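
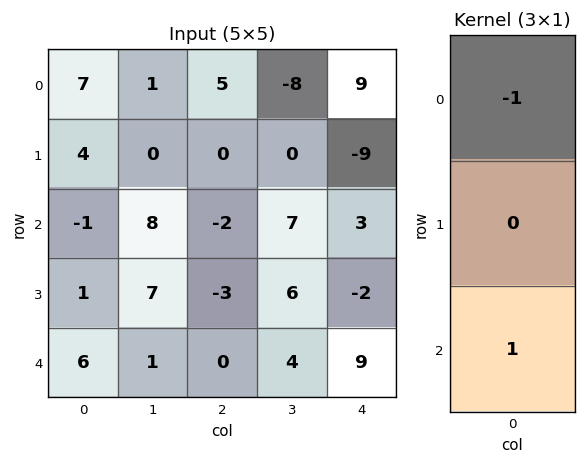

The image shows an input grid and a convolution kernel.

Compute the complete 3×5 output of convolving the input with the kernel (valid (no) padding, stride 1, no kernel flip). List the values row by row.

-8 7 -7 15 -6
-3 7 -3 6 7
7 -7 2 -3 6

Output[0,0]: The receptive field on the input at this output position is [7 / 4 / -1]. Elementwise product with the kernel and sum: 7·-1 + -1·1.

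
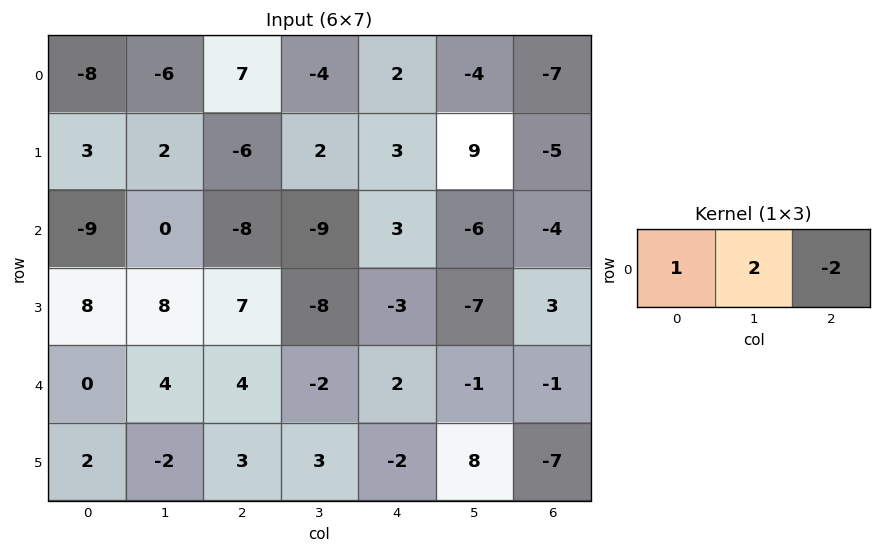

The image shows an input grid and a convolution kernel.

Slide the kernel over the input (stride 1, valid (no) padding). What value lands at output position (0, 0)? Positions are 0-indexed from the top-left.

The receptive field on the input at this output position is [-8 -6 7]. Elementwise product with the kernel and sum: -8·1 + -6·2 + 7·-2.

-34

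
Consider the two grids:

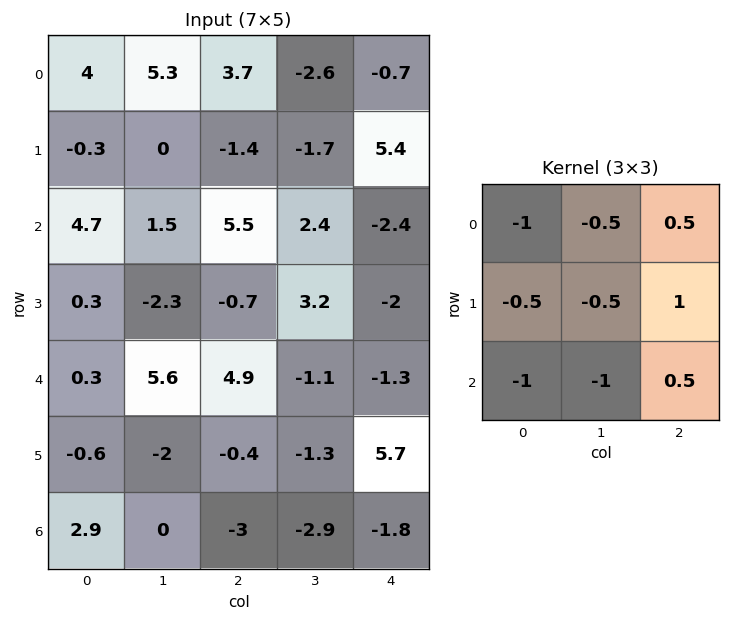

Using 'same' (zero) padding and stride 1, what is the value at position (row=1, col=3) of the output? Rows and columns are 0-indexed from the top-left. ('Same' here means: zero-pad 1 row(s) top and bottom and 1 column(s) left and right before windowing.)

The receptive field on the zero-padded input at this output position is [3.7 -2.6 -0.7 / -1.4 -1.7 5.4 / 5.5 2.4 -2.4]. Elementwise product with the kernel and sum: 3.7·-1 + -2.6·-0.5 + -0.7·0.5 + -1.4·-0.5 + -1.7·-0.5 + 5.4·1 + 5.5·-1 + 2.4·-1 + -2.4·0.5.

-4.9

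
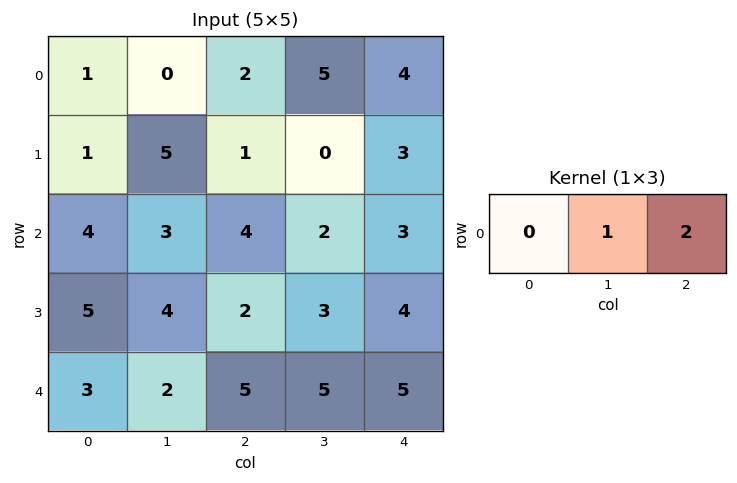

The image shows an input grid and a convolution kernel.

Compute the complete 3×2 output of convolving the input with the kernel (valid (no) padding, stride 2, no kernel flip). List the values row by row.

4 13
11 8
12 15

Output[0,0]: The receptive field on the input at this output position is [1 0 2]. Elementwise product with the kernel and sum: 0·1 + 2·2.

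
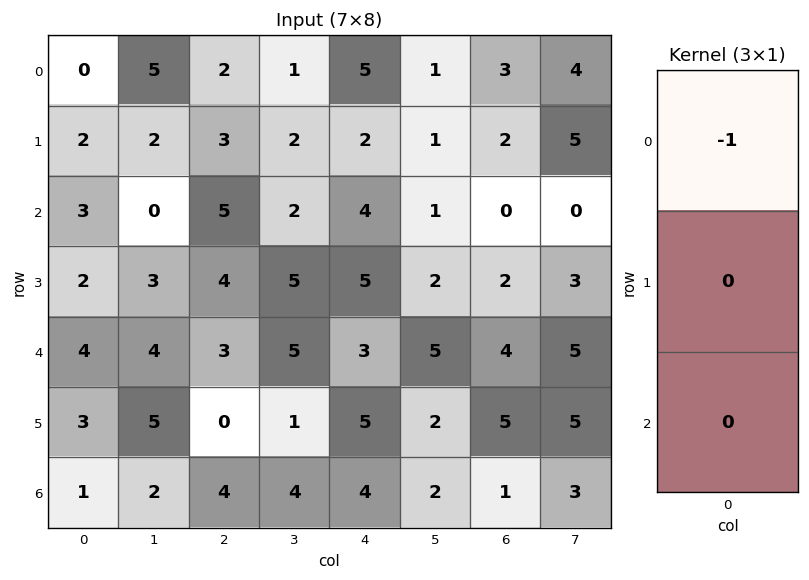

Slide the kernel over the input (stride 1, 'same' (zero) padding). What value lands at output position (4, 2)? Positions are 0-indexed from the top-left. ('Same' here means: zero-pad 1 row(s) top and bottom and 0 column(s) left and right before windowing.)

The receptive field on the zero-padded input at this output position is [4 / 3 / 0]. Elementwise product with the kernel and sum: 4·-1.

-4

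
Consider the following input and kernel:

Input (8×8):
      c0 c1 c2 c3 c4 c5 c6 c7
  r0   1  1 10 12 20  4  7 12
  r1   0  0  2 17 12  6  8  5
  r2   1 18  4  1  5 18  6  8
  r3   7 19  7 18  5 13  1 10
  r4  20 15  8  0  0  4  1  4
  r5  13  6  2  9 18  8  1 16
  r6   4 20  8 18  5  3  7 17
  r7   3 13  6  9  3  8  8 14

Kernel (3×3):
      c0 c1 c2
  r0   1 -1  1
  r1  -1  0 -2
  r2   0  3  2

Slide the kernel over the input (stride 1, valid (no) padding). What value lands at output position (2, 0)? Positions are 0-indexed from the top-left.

27

The receptive field on the input at this output position is [1 18 4 / 7 19 7 / 20 15 8]. Elementwise product with the kernel and sum: 1·1 + 18·-1 + 4·1 + 7·-1 + 7·-2 + 15·3 + 8·2.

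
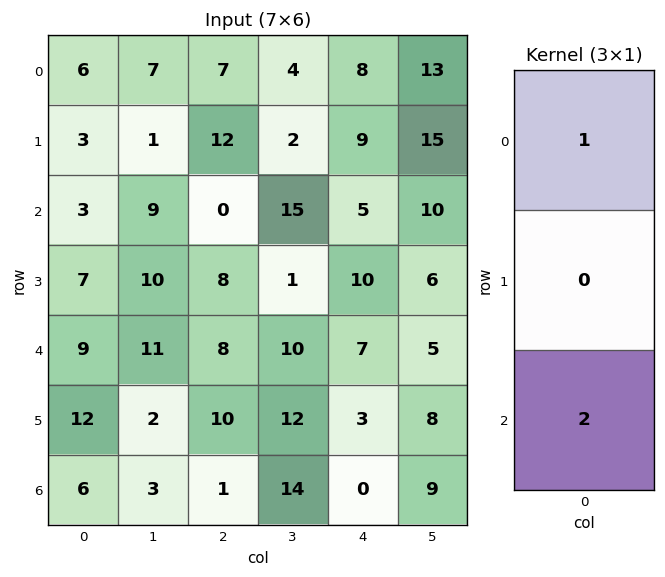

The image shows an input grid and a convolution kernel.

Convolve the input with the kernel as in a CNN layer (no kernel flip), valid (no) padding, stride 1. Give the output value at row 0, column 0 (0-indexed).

The receptive field on the input at this output position is [6 / 3 / 3]. Elementwise product with the kernel and sum: 6·1 + 3·2.

12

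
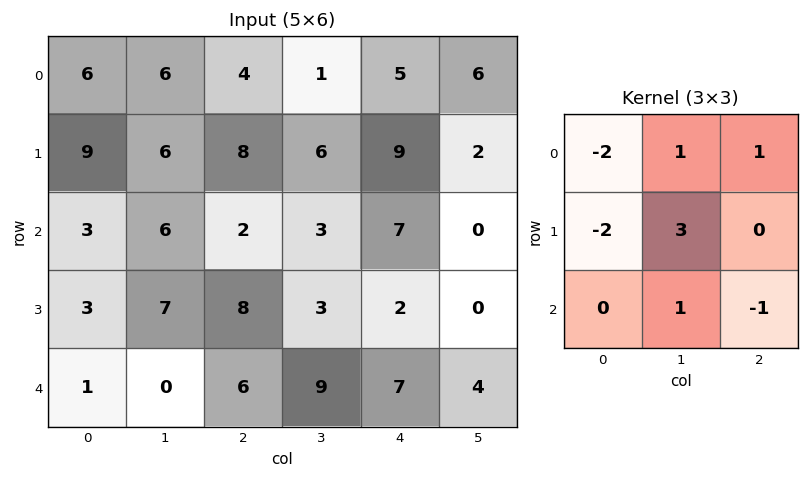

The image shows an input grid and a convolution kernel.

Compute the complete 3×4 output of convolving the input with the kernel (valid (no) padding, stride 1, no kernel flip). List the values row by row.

Output[0,0]: The receptive field on the input at this output position is [6 6 4 / 9 6 8 / 3 6 2]. Elementwise product with the kernel and sum: 6·-2 + 6·1 + 4·1 + 9·-2 + 6·3 + 6·1 + 2·-1.

2 4 -4 31
7 1 5 16
11 0 1 4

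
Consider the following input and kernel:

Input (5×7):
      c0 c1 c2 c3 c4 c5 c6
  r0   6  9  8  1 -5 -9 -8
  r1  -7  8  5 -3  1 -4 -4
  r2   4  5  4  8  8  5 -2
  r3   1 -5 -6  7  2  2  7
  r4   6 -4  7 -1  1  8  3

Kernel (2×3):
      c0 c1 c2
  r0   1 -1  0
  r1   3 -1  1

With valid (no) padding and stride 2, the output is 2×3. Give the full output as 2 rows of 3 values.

Output[0,0]: The receptive field on the input at this output position is [6 9 8 / -7 8 5]. Elementwise product with the kernel and sum: 6·1 + 9·-1 + -7·3 + 8·-1 + 5·1.

-27 26 7
1 -27 14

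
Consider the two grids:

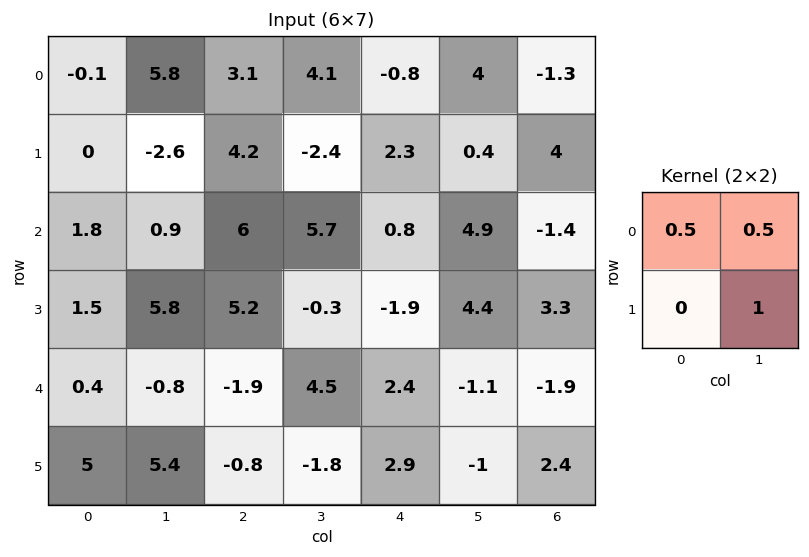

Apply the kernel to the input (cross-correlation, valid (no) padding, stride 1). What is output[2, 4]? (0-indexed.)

The receptive field on the input at this output position is [0.8 4.9 / -1.9 4.4]. Elementwise product with the kernel and sum: 0.8·0.5 + 4.9·0.5 + 4.4·1.

7.25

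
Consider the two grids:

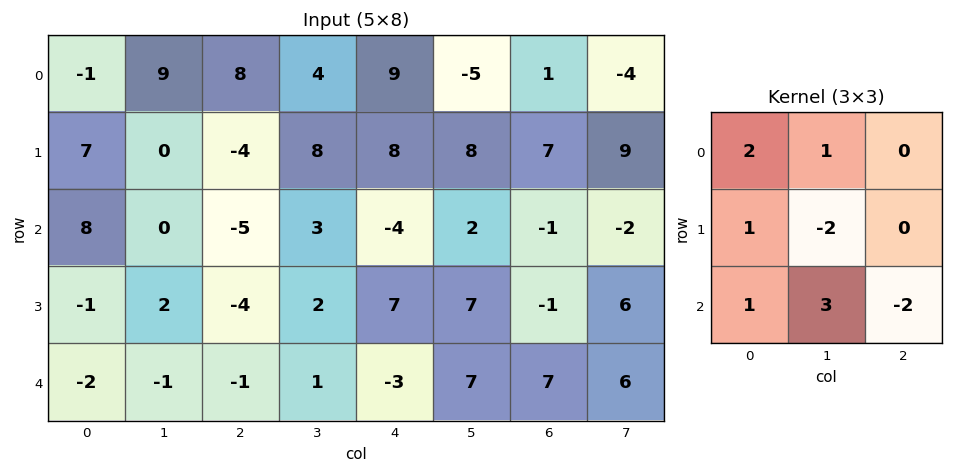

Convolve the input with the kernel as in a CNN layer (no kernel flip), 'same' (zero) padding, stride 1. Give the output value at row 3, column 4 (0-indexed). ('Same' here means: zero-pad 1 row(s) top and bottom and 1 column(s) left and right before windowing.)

The receptive field on the zero-padded input at this output position is [3 -4 2 / 2 7 7 / 1 -3 7]. Elementwise product with the kernel and sum: 3·2 + -4·1 + 2·1 + 7·-2 + 1·1 + -3·3 + 7·-2.

-32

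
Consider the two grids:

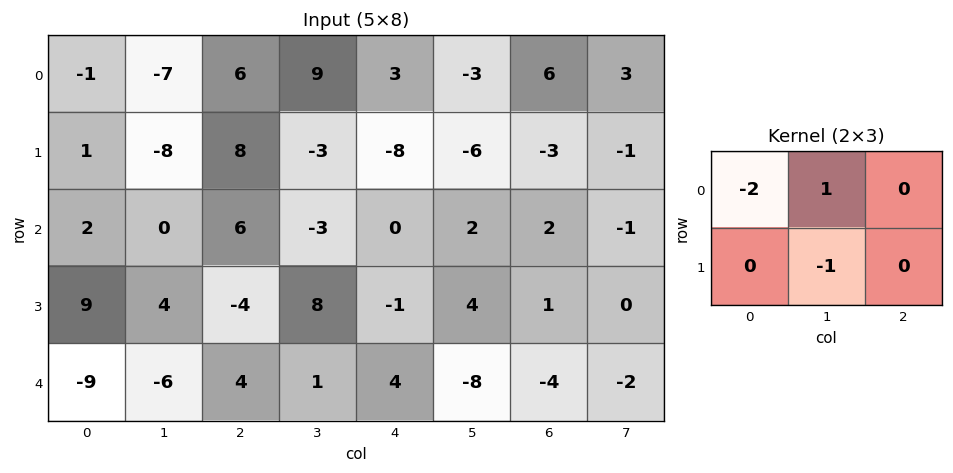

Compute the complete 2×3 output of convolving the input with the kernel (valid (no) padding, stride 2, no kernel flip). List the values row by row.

Output[0,0]: The receptive field on the input at this output position is [-1 -7 6 / 1 -8 8]. Elementwise product with the kernel and sum: -1·-2 + -7·1 + -8·-1.
Output[0,1]: The receptive field on the input at this output position is [6 9 3 / 8 -3 -8]. Elementwise product with the kernel and sum: 6·-2 + 9·1 + -3·-1.

3 0 -3
-8 -23 -2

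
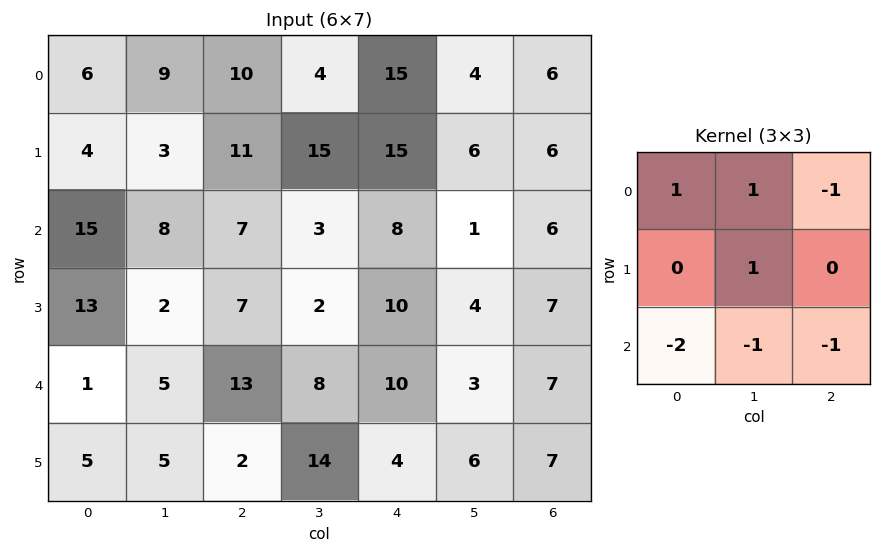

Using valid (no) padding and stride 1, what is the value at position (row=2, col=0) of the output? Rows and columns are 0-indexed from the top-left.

The receptive field on the input at this output position is [15 8 7 / 13 2 7 / 1 5 13]. Elementwise product with the kernel and sum: 15·1 + 8·1 + 7·-1 + 2·1 + 1·-2 + 5·-1 + 13·-1.

-2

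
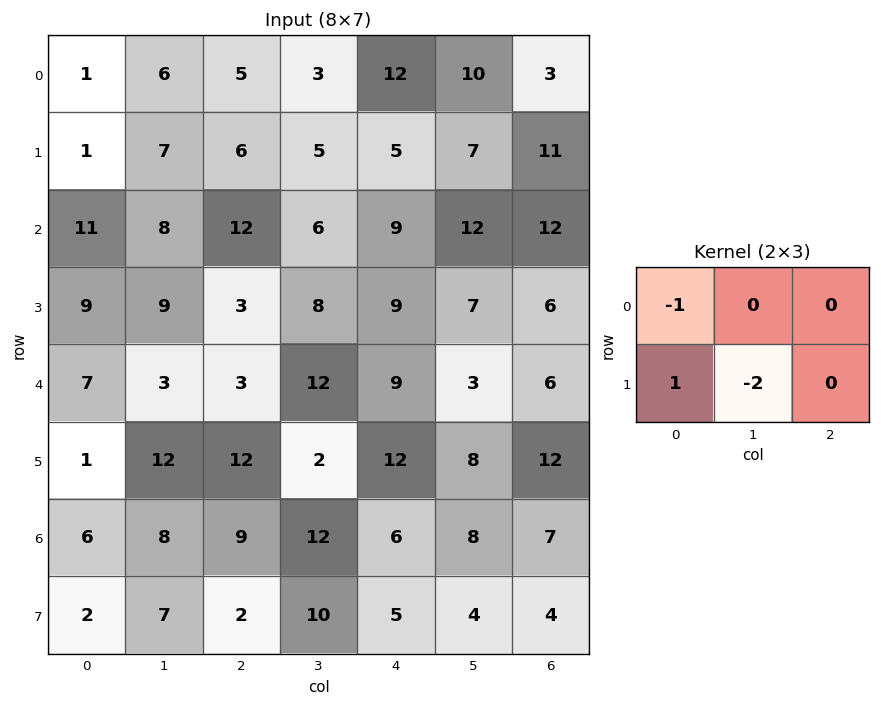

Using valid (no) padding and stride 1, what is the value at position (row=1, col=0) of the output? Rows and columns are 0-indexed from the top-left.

-6

The receptive field on the input at this output position is [1 7 6 / 11 8 12]. Elementwise product with the kernel and sum: 1·-1 + 11·1 + 8·-2.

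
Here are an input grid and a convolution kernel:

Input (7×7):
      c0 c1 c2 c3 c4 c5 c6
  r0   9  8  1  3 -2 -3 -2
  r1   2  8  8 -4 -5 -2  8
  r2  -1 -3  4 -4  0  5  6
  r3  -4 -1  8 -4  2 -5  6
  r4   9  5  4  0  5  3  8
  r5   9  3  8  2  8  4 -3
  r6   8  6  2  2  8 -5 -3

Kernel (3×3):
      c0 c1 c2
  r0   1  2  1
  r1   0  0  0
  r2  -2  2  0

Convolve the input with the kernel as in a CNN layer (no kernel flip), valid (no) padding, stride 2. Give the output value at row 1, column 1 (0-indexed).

The receptive field on the input at this output position is [4 -4 0 / 8 -4 2 / 4 0 5]. Elementwise product with the kernel and sum: 4·1 + -4·2 + 0·1 + 4·-2 + 0·2.

-12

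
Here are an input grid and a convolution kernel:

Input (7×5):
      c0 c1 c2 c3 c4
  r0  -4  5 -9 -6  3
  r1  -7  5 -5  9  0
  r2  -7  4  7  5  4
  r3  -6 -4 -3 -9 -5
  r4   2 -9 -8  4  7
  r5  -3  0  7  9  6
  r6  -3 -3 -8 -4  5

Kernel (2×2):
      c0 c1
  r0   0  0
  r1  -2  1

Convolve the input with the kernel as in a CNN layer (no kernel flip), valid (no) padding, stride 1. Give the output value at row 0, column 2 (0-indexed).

19

The receptive field on the input at this output position is [-9 -6 / -5 9]. Elementwise product with the kernel and sum: -5·-2 + 9·1.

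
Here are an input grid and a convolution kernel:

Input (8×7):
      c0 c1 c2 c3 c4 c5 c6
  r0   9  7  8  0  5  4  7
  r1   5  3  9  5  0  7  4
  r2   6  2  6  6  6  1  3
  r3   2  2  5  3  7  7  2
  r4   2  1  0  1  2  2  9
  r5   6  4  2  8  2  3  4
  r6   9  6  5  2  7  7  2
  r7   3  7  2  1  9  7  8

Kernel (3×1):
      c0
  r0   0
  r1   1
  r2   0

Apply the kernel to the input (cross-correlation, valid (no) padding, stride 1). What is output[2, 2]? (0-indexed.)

The receptive field on the input at this output position is [6 / 5 / 0]. Elementwise product with the kernel and sum: 5·1.

5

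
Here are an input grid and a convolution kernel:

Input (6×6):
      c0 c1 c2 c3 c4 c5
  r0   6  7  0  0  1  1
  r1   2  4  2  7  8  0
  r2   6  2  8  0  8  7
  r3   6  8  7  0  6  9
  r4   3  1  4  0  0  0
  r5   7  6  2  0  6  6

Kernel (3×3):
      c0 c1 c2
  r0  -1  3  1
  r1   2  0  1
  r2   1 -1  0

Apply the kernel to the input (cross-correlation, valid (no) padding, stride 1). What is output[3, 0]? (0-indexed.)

The receptive field on the input at this output position is [6 8 7 / 3 1 4 / 7 6 2]. Elementwise product with the kernel and sum: 6·-1 + 8·3 + 7·1 + 3·2 + 4·1 + 7·1 + 6·-1.

36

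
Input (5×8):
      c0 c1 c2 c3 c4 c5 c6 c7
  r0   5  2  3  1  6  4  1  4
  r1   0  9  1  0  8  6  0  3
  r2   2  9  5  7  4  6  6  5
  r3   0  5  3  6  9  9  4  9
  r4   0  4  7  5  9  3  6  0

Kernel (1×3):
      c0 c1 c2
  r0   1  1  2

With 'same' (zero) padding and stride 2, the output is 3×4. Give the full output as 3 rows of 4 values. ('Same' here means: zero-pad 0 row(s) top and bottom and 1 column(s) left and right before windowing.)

Output[0,0]: The receptive field on the zero-padded input at this output position is [0 5 2]. Elementwise product with the kernel and sum: 0·1 + 5·1 + 2·2.

9 7 15 13
20 28 23 22
8 21 20 9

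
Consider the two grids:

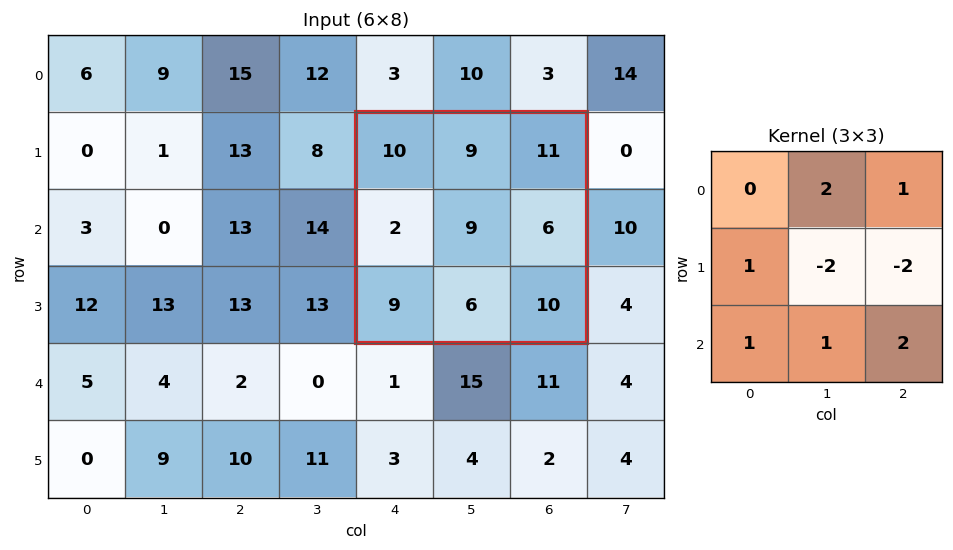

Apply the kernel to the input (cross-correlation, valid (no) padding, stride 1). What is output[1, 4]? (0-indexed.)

The receptive field on the input at this output position is [10 9 11 / 2 9 6 / 9 6 10]. Elementwise product with the kernel and sum: 9·2 + 11·1 + 2·1 + 9·-2 + 6·-2 + 9·1 + 6·1 + 10·2.

36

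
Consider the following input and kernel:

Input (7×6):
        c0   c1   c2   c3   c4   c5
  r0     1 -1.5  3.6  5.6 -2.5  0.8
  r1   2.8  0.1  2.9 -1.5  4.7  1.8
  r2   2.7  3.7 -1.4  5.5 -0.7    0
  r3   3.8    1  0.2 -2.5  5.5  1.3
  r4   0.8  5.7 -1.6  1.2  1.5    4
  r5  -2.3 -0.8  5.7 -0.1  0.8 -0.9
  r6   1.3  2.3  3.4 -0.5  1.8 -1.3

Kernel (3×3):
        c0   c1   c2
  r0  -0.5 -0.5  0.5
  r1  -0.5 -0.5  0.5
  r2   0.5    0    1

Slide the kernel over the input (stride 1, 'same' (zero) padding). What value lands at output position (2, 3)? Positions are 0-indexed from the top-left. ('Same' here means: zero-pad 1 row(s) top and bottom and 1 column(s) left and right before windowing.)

4.85

The receptive field on the zero-padded input at this output position is [2.9 -1.5 4.7 / -1.4 5.5 -0.7 / 0.2 -2.5 5.5]. Elementwise product with the kernel and sum: 2.9·-0.5 + -1.5·-0.5 + 4.7·0.5 + -1.4·-0.5 + 5.5·-0.5 + -0.7·0.5 + 0.2·0.5 + 5.5·1.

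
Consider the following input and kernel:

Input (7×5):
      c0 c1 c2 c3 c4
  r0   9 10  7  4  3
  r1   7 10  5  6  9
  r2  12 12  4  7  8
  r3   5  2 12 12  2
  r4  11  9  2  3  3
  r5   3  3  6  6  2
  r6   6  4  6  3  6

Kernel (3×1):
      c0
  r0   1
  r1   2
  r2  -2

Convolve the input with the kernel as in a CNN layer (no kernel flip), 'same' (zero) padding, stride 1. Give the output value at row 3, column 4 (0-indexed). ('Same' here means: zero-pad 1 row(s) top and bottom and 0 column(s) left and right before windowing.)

6

The receptive field on the zero-padded input at this output position is [8 / 2 / 3]. Elementwise product with the kernel and sum: 8·1 + 2·2 + 3·-2.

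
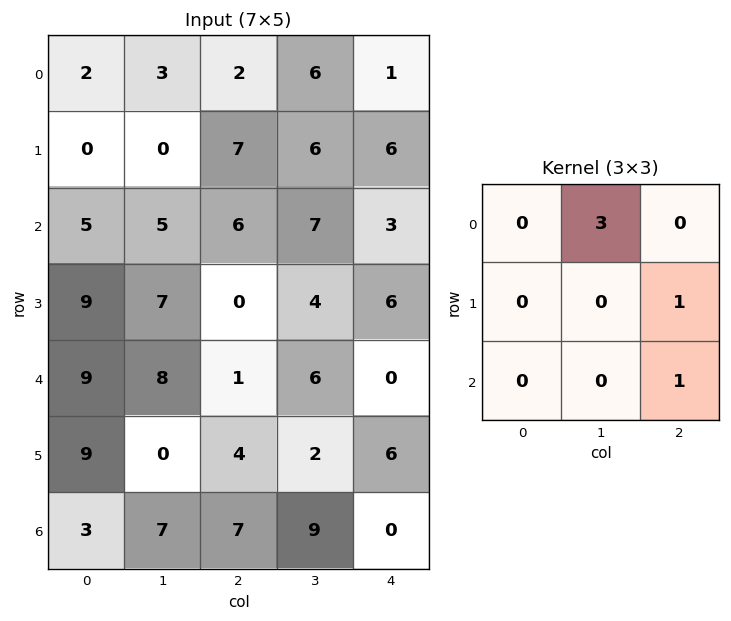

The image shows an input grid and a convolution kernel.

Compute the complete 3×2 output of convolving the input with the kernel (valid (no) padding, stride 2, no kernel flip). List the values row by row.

22 27
16 27
35 24

Output[0,0]: The receptive field on the input at this output position is [2 3 2 / 0 0 7 / 5 5 6]. Elementwise product with the kernel and sum: 3·3 + 7·1 + 6·1.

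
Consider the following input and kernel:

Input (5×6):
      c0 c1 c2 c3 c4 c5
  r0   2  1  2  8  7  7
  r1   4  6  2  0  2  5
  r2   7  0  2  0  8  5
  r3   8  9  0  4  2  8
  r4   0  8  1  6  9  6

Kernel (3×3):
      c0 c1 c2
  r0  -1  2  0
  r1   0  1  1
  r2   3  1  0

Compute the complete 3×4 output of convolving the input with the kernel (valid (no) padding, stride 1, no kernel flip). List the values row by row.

Output[0,0]: The receptive field on the input at this output position is [2 1 2 / 4 6 2 / 7 0 2]. Elementwise product with the kernel and sum: 2·-1 + 1·2 + 6·1 + 2·1 + 7·3 + 0·1.

29 7 22 21
43 27 10 31
10 33 13 53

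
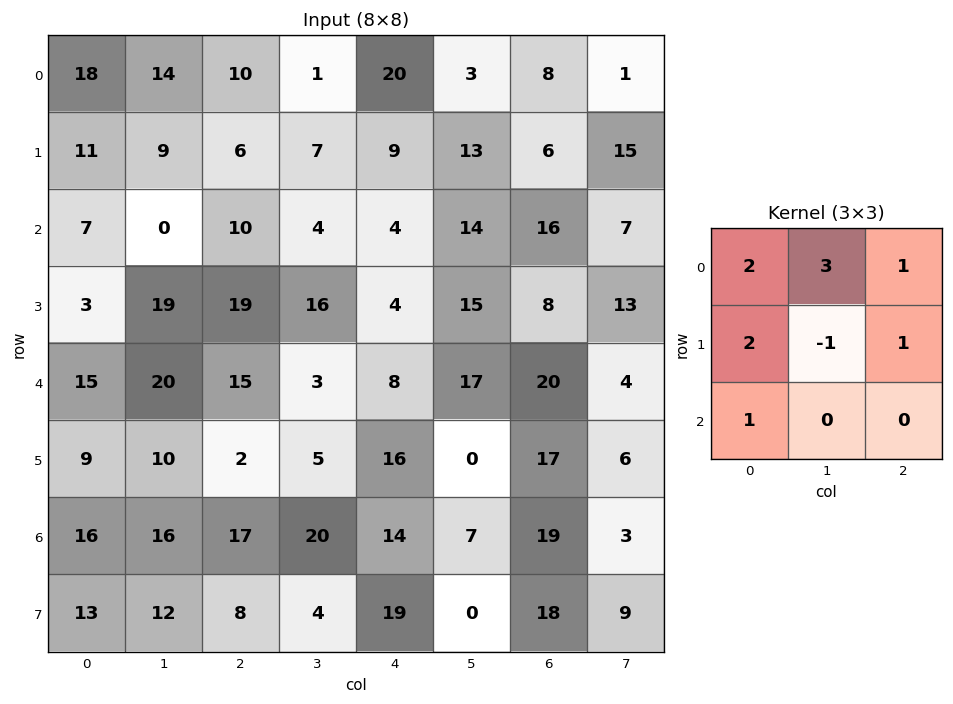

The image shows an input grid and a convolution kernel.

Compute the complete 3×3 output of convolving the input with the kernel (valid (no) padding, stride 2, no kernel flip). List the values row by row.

Output[0,0]: The receptive field on the input at this output position is [18 14 10 / 11 9 6 / 7 0 10]. Elementwise product with the kernel and sum: 18·2 + 14·3 + 10·1 + 11·2 + 9·-1 + 6·1 + 7·1.
Output[0,1]: The receptive field on the input at this output position is [10 1 20 / 6 7 9 / 10 4 4]. Elementwise product with the kernel and sum: 10·2 + 1·3 + 20·1 + 6·2 + 7·-1 + 9·1 + 10·1.

114 67 72
45 77 75
131 79 150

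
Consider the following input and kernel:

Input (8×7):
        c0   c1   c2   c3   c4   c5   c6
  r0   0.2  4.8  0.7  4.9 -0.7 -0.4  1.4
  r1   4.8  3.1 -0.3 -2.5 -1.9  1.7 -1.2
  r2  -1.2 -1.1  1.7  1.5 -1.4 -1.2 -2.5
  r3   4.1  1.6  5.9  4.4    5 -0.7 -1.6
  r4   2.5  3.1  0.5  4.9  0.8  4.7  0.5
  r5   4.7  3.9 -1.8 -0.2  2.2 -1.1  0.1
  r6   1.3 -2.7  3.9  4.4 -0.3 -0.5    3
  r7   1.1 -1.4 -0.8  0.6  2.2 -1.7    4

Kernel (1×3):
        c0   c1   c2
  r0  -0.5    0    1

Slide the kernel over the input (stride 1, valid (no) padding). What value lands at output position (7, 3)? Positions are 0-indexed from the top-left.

The receptive field on the input at this output position is [0.6 2.2 -1.7]. Elementwise product with the kernel and sum: 0.6·-0.5 + -1.7·1.

-2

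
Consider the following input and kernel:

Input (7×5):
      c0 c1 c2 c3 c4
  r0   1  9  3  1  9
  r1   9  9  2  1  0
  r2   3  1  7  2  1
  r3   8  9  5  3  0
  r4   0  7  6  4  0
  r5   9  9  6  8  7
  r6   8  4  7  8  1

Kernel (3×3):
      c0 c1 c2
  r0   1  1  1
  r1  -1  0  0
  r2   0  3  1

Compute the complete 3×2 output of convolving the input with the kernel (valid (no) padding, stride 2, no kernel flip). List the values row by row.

14 18
30 17
23 29

Output[0,0]: The receptive field on the input at this output position is [1 9 3 / 9 9 2 / 3 1 7]. Elementwise product with the kernel and sum: 1·1 + 9·1 + 3·1 + 9·-1 + 1·3 + 7·1.
Output[0,1]: The receptive field on the input at this output position is [3 1 9 / 2 1 0 / 7 2 1]. Elementwise product with the kernel and sum: 3·1 + 1·1 + 9·1 + 2·-1 + 2·3 + 1·1.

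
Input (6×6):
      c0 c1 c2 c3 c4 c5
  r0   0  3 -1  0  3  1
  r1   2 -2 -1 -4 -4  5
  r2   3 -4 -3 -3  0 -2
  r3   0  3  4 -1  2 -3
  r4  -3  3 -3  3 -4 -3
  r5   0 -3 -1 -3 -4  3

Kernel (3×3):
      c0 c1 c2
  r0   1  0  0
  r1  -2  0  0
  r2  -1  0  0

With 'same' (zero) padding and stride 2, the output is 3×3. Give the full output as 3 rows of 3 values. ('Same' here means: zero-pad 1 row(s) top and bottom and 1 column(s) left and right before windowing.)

Output[0,0]: The receptive field on the zero-padded input at this output position is [0 0 0 / 0 0 3 / 0 2 -2]. Elementwise product with the kernel and sum: 0·1 + 0·-2 + 0·-1.
Output[0,1]: The receptive field on the zero-padded input at this output position is [0 0 0 / 3 -1 0 / -2 -1 -4]. Elementwise product with the kernel and sum: 0·1 + 3·-2 + -2·-1.

0 -4 4
0 3 3
0 0 -4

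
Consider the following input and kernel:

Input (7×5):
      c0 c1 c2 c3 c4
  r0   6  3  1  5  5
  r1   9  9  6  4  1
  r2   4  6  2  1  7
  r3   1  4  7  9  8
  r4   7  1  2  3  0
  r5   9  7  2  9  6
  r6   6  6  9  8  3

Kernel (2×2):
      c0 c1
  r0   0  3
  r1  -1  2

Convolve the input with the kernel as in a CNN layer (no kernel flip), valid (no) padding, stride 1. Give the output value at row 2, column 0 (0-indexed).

The receptive field on the input at this output position is [4 6 / 1 4]. Elementwise product with the kernel and sum: 6·3 + 1·-1 + 4·2.

25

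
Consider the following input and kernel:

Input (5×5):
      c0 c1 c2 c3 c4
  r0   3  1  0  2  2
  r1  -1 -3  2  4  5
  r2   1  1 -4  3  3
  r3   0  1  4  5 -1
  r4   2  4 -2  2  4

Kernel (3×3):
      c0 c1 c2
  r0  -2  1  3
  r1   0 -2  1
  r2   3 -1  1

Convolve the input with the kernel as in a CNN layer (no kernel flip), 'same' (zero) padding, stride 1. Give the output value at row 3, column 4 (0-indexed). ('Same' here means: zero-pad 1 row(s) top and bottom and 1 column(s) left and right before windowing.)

The receptive field on the zero-padded input at this output position is [3 3 0 / 5 -1 0 / 2 4 0]. Elementwise product with the kernel and sum: 3·-2 + 3·1 + 0·3 + -1·-2 + 0·1 + 2·3 + 4·-1 + 0·1.

1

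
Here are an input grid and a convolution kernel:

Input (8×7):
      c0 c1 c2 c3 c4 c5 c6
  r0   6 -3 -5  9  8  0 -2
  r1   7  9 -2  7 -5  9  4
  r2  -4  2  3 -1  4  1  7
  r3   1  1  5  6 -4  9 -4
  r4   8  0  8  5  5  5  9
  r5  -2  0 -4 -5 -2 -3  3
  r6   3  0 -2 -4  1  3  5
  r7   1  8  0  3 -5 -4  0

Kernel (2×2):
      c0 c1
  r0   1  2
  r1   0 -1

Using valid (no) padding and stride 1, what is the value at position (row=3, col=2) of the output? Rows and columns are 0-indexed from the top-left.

12

The receptive field on the input at this output position is [5 6 / 8 5]. Elementwise product with the kernel and sum: 5·1 + 6·2 + 5·-1.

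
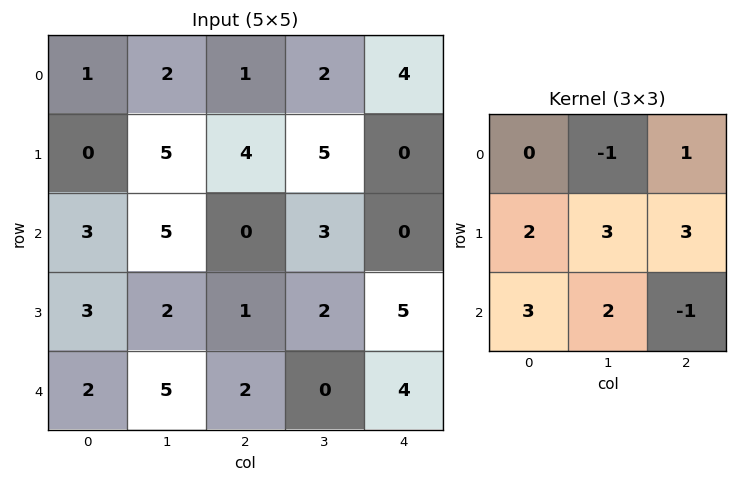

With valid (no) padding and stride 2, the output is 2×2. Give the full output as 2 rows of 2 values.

Output[0,0]: The receptive field on the input at this output position is [1 2 1 / 0 5 4 / 3 5 0]. Elementwise product with the kernel and sum: 2·-1 + 1·1 + 0·2 + 5·3 + 4·3 + 3·3 + 5·2 + 0·-1.

45 31
24 22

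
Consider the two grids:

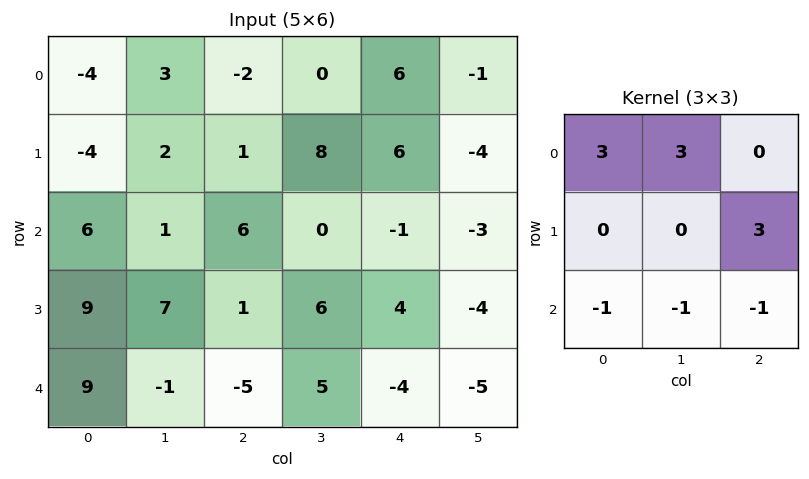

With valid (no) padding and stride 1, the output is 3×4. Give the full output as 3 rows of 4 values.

Output[0,0]: The receptive field on the input at this output position is [-4 3 -2 / -4 2 1 / 6 1 6]. Elementwise product with the kernel and sum: -4·3 + 3·3 + 1·3 + 6·-1 + 1·-1 + 6·-1.
Output[0,1]: The receptive field on the input at this output position is [3 -2 0 / 2 1 8 / 1 6 0]. Elementwise product with the kernel and sum: 3·3 + -2·3 + 8·3 + 1·-1 + 6·-1 + 0·-1.

-13 20 7 10
-5 -5 13 27
21 40 34 -11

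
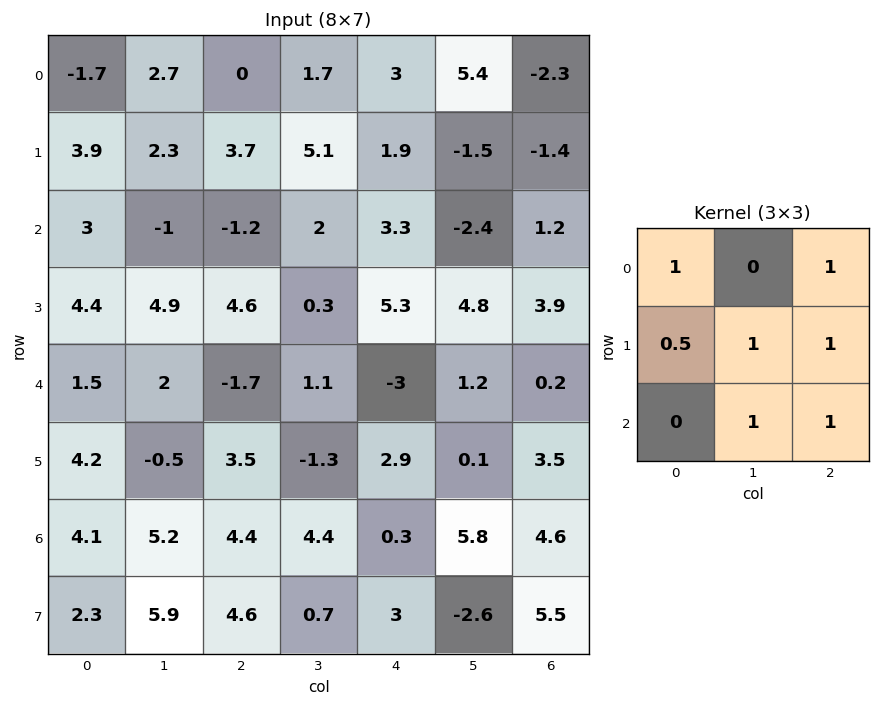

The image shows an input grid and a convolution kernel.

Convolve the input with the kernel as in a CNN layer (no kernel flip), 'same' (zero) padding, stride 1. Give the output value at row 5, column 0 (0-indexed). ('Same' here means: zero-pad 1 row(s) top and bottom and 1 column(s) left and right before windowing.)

15

The receptive field on the zero-padded input at this output position is [0 1.5 2 / 0 4.2 -0.5 / 0 4.1 5.2]. Elementwise product with the kernel and sum: 0·1 + 2·1 + 0·0.5 + 4.2·1 + -0.5·1 + 4.1·1 + 5.2·1.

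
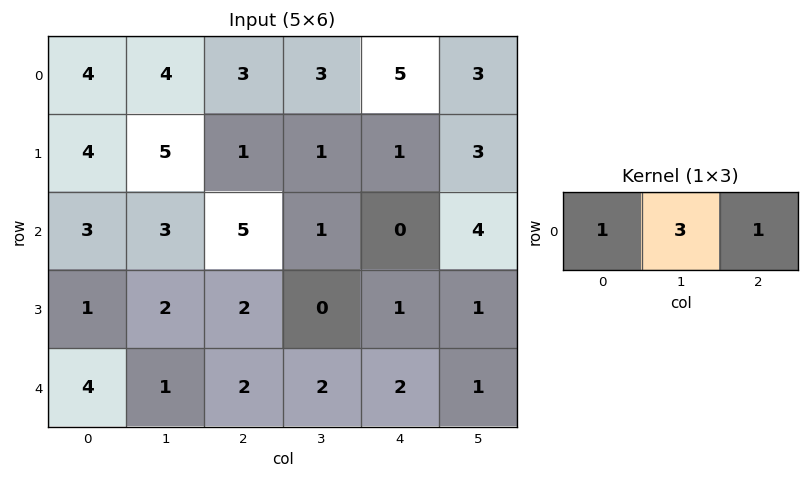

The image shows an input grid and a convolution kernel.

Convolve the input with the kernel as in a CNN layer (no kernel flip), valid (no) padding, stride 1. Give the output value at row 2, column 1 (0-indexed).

The receptive field on the input at this output position is [3 5 1]. Elementwise product with the kernel and sum: 3·1 + 5·3 + 1·1.

19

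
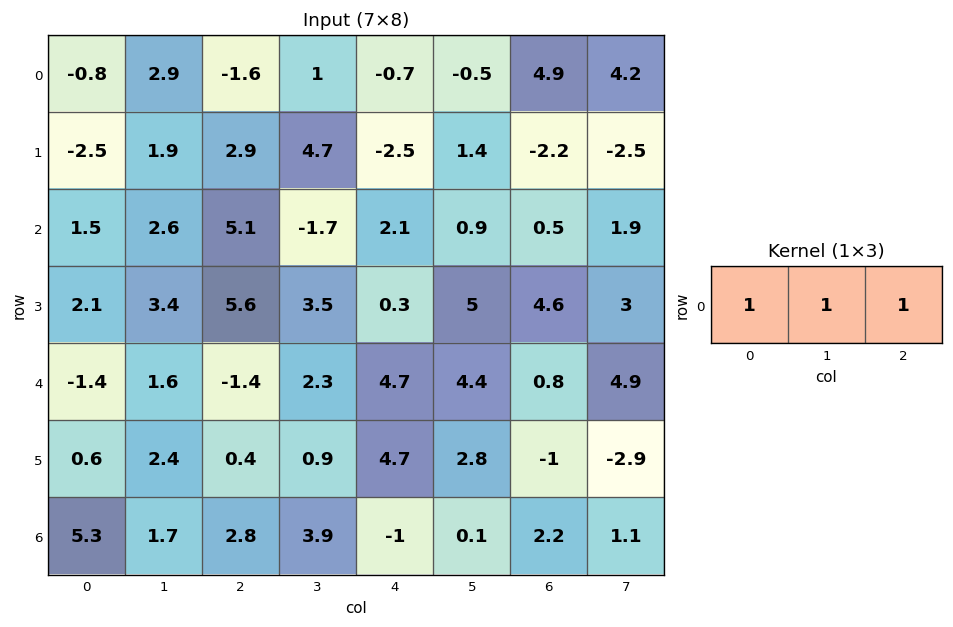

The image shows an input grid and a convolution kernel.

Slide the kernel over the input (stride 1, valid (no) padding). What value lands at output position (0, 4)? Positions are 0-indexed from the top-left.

The receptive field on the input at this output position is [-0.7 -0.5 4.9]. Elementwise product with the kernel and sum: -0.7·1 + -0.5·1 + 4.9·1.

3.7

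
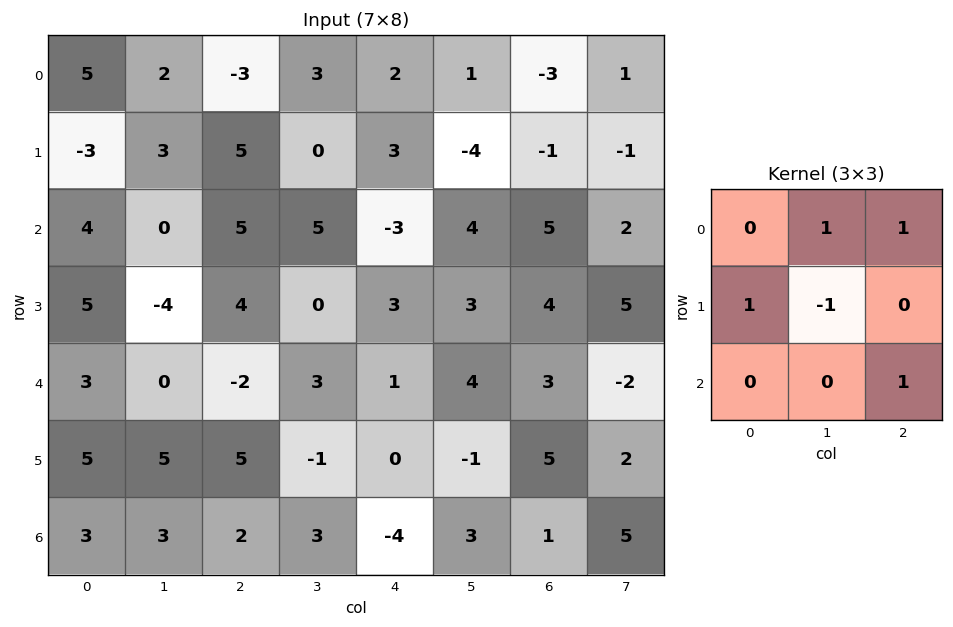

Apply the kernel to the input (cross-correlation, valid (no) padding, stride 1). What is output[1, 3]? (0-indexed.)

10

The receptive field on the input at this output position is [0 3 -4 / 5 -3 4 / 0 3 3]. Elementwise product with the kernel and sum: 3·1 + -4·1 + 5·1 + -3·-1 + 3·1.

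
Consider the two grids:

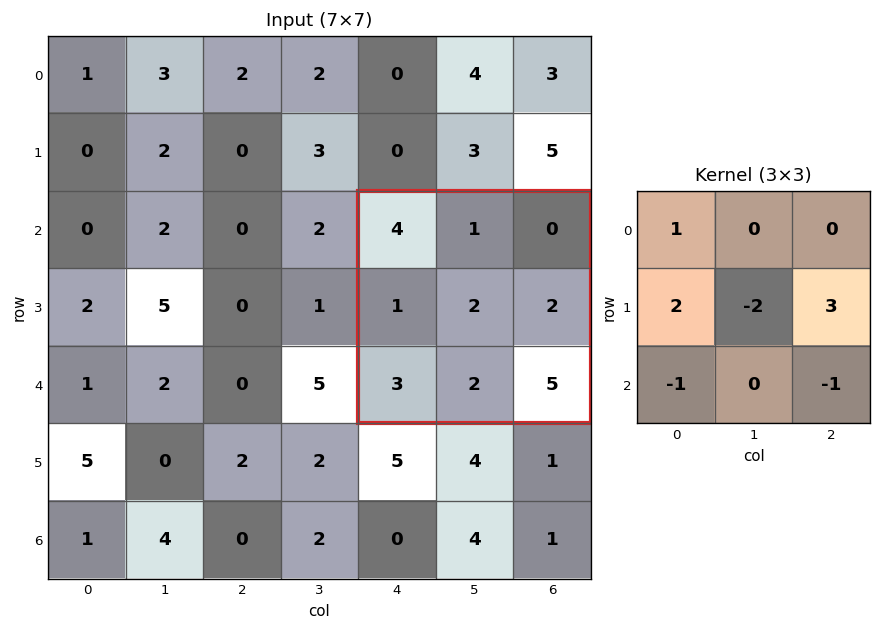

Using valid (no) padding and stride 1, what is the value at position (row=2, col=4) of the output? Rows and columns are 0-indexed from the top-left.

The receptive field on the input at this output position is [4 1 0 / 1 2 2 / 3 2 5]. Elementwise product with the kernel and sum: 4·1 + 1·2 + 2·-2 + 2·3 + 3·-1 + 5·-1.

0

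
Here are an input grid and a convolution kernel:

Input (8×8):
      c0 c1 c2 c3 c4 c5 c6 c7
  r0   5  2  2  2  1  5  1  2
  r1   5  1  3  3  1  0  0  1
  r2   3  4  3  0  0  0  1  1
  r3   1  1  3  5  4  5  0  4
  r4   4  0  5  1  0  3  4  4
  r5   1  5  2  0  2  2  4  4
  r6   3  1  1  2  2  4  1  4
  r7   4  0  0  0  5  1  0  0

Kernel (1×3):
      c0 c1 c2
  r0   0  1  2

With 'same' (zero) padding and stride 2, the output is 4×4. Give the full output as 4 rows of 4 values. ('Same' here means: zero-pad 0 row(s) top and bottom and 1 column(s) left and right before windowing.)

9 6 11 5
11 3 0 3
4 7 6 12
5 5 10 9

Output[0,0]: The receptive field on the zero-padded input at this output position is [0 5 2]. Elementwise product with the kernel and sum: 5·1 + 2·2.
Output[0,1]: The receptive field on the zero-padded input at this output position is [2 2 2]. Elementwise product with the kernel and sum: 2·1 + 2·2.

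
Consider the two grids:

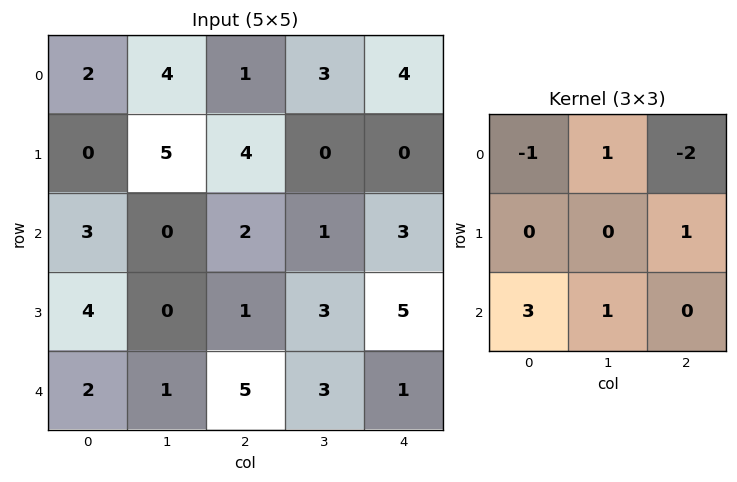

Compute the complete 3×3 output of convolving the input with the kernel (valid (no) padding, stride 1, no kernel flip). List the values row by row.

13 -7 1
11 1 5
1 11 16

Output[0,0]: The receptive field on the input at this output position is [2 4 1 / 0 5 4 / 3 0 2]. Elementwise product with the kernel and sum: 2·-1 + 4·1 + 1·-2 + 4·1 + 3·3 + 0·1.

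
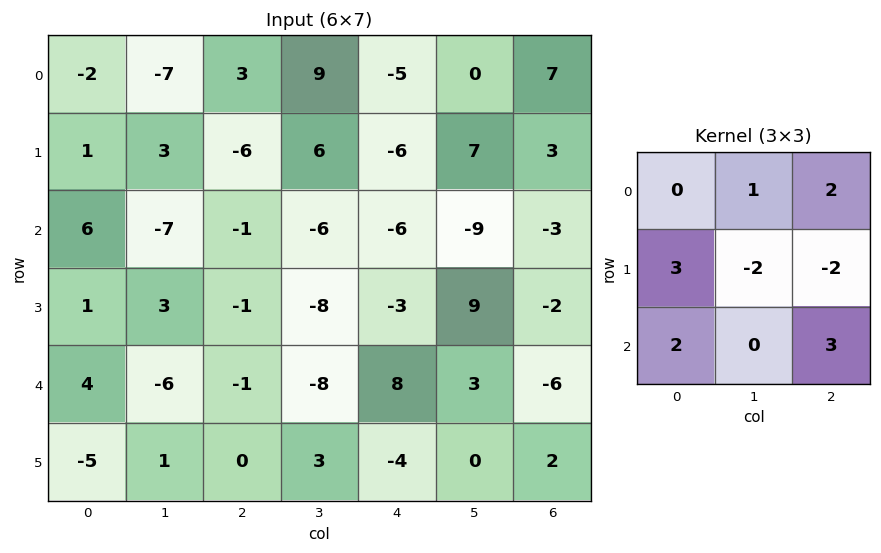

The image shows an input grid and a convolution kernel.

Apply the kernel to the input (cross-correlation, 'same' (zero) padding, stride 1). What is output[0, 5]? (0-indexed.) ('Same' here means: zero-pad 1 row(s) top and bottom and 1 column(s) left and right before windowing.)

-32

The receptive field on the zero-padded input at this output position is [0 0 0 / -5 0 7 / -6 7 3]. Elementwise product with the kernel and sum: 0·1 + 0·2 + -5·3 + 0·-2 + 7·-2 + -6·2 + 3·3.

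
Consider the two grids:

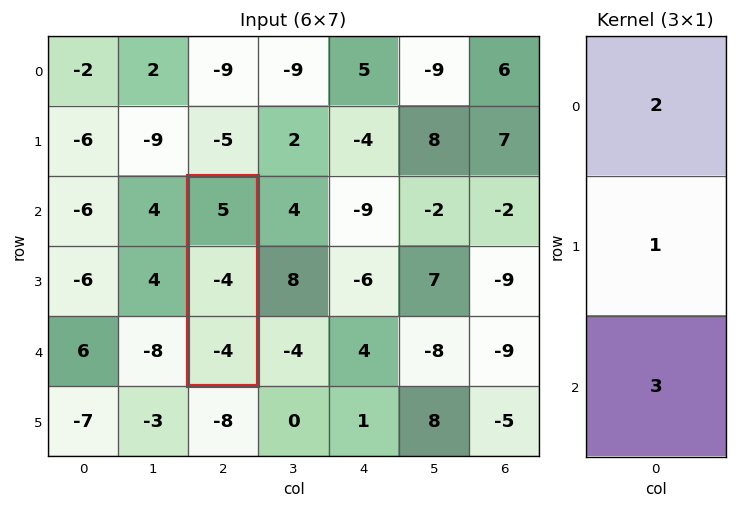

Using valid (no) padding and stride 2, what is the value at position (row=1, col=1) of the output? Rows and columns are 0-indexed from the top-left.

-6

The receptive field on the input at this output position is [5 / -4 / -4]. Elementwise product with the kernel and sum: 5·2 + -4·1 + -4·3.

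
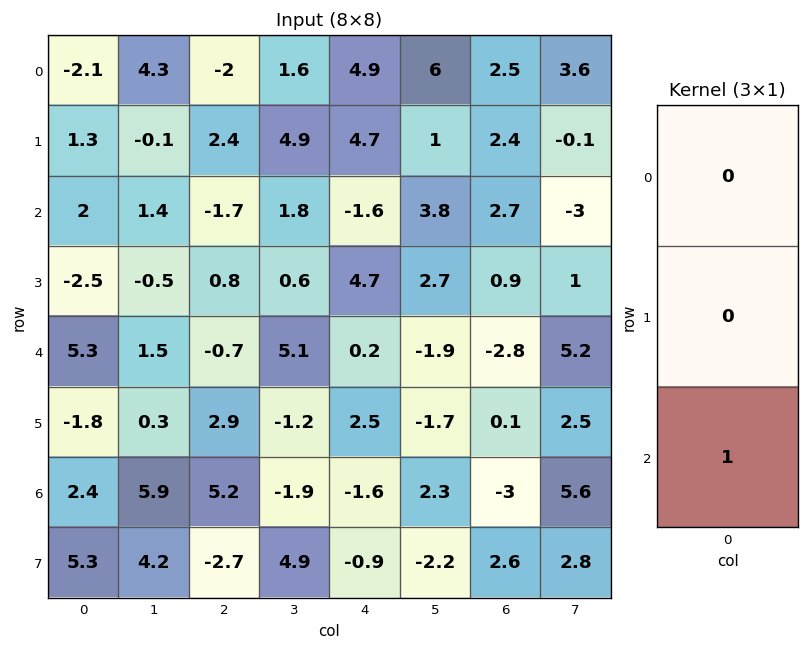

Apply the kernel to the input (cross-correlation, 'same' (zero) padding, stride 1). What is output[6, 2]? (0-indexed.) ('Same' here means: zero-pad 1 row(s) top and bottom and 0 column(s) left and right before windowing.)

The receptive field on the zero-padded input at this output position is [2.9 / 5.2 / -2.7]. Elementwise product with the kernel and sum: -2.7·1.

-2.7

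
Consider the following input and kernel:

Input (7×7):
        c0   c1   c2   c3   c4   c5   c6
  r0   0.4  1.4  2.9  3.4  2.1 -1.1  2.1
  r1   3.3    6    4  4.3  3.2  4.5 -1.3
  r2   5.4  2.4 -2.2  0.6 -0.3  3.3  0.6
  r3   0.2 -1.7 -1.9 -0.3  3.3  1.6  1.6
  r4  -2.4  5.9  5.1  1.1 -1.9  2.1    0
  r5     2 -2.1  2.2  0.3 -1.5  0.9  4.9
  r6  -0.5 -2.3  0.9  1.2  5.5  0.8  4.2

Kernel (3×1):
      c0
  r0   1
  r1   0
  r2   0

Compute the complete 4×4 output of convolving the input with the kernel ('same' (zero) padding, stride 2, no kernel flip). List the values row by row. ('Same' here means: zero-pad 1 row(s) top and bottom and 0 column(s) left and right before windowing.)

Output[0,0]: The receptive field on the zero-padded input at this output position is [0 / 0.4 / 3.3]. Elementwise product with the kernel and sum: 0·1.

0 0 0 0
3.3 4 3.2 -1.3
0.2 -1.9 3.3 1.6
2 2.2 -1.5 4.9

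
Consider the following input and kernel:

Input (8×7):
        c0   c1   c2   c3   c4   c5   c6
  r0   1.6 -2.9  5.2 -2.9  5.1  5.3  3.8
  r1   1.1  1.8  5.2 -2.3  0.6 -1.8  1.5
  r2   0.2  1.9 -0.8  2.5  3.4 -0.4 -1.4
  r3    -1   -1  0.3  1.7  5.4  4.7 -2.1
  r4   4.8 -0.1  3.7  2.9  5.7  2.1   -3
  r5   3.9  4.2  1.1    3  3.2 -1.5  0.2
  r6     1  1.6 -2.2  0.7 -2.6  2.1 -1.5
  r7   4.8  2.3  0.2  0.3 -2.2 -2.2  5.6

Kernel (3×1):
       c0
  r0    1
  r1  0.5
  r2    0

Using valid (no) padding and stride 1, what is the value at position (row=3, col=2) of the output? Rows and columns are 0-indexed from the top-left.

The receptive field on the input at this output position is [0.3 / 3.7 / 1.1]. Elementwise product with the kernel and sum: 0.3·1 + 3.7·0.5.

2.15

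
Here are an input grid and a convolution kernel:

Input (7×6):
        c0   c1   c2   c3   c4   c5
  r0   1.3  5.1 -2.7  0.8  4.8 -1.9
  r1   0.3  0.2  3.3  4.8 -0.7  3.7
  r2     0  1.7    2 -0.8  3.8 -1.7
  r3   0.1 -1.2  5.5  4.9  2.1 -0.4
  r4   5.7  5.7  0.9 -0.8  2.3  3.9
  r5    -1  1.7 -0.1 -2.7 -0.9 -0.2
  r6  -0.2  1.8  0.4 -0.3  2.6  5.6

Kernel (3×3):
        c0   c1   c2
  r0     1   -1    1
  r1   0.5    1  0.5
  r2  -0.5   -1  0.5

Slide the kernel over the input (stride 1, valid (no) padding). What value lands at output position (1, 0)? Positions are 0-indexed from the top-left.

The receptive field on the input at this output position is [0.3 0.2 3.3 / 0 1.7 2 / 0.1 -1.2 5.5]. Elementwise product with the kernel and sum: 0.3·1 + 0.2·-1 + 3.3·1 + 0·0.5 + 1.7·1 + 2·0.5 + 0.1·-0.5 + -1.2·-1 + 5.5·0.5.

10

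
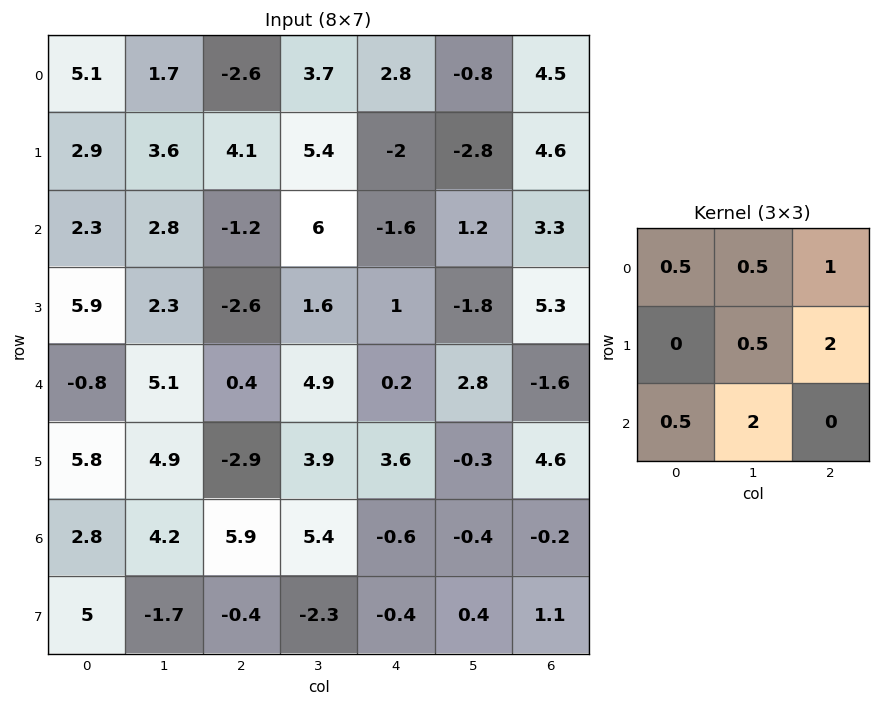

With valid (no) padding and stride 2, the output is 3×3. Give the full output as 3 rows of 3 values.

Output[0,0]: The receptive field on the input at this output position is [5.1 1.7 -2.6 / 2.9 3.6 4.1 / 2.3 2.8 -1.2]. Elementwise product with the kernel and sum: 5.1·0.5 + 1.7·0.5 + -2.6·1 + 3.6·0.5 + 4.1·2 + 2.3·0.5 + 2.8·2.

17.55 13.45 14.9
7.1 13.6 18.5
9 25.75 7.85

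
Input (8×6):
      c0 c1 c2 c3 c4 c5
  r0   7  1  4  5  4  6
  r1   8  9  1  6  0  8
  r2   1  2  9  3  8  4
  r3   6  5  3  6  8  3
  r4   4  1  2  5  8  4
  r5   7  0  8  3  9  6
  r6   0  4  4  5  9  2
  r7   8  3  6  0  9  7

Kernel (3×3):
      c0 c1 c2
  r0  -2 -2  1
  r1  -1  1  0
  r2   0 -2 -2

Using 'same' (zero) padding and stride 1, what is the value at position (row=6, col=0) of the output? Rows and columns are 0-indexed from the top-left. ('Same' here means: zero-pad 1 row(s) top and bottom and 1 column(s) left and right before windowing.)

-36

The receptive field on the zero-padded input at this output position is [0 7 0 / 0 0 4 / 0 8 3]. Elementwise product with the kernel and sum: 0·-2 + 7·-2 + 0·1 + 0·-1 + 0·1 + 8·-2 + 3·-2.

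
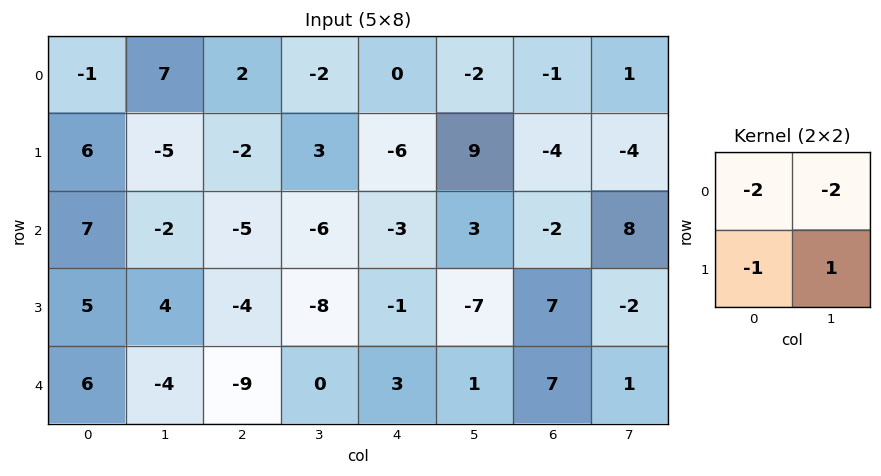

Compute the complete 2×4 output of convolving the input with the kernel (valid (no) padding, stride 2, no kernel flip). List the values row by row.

-23 5 19 0
-11 18 -6 -21

Output[0,0]: The receptive field on the input at this output position is [-1 7 / 6 -5]. Elementwise product with the kernel and sum: -1·-2 + 7·-2 + 6·-1 + -5·1.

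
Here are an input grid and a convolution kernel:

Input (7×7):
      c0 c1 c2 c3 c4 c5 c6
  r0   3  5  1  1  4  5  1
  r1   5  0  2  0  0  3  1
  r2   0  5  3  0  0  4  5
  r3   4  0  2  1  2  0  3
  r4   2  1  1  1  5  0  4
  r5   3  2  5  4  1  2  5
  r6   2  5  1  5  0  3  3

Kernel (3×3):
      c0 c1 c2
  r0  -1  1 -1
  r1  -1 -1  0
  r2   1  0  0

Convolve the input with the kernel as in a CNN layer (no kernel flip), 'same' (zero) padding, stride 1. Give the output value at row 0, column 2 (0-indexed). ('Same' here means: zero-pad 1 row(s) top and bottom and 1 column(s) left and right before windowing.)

The receptive field on the zero-padded input at this output position is [0 0 0 / 5 1 1 / 0 2 0]. Elementwise product with the kernel and sum: 0·-1 + 0·1 + 0·-1 + 5·-1 + 1·-1 + 0·1.

-6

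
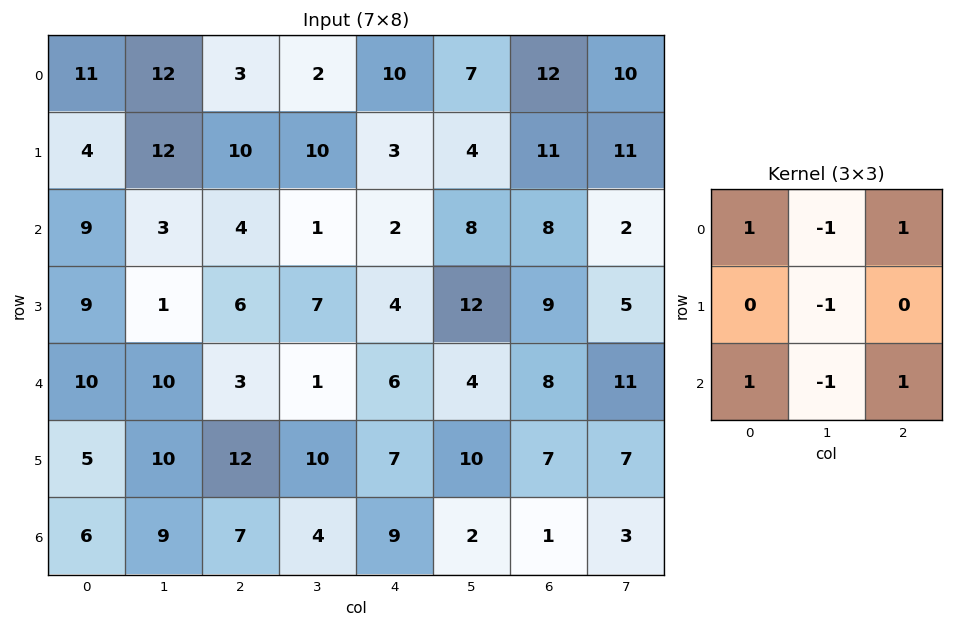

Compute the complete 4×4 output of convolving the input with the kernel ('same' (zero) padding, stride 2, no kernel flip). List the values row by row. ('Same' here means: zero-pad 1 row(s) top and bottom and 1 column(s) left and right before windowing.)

-3 9 1 -8
-9 10 24 4
-13 7 22 10
-1 1 4 9

Output[0,0]: The receptive field on the zero-padded input at this output position is [0 0 0 / 0 11 12 / 0 4 12]. Elementwise product with the kernel and sum: 0·1 + 0·-1 + 0·1 + 11·-1 + 0·1 + 4·-1 + 12·1.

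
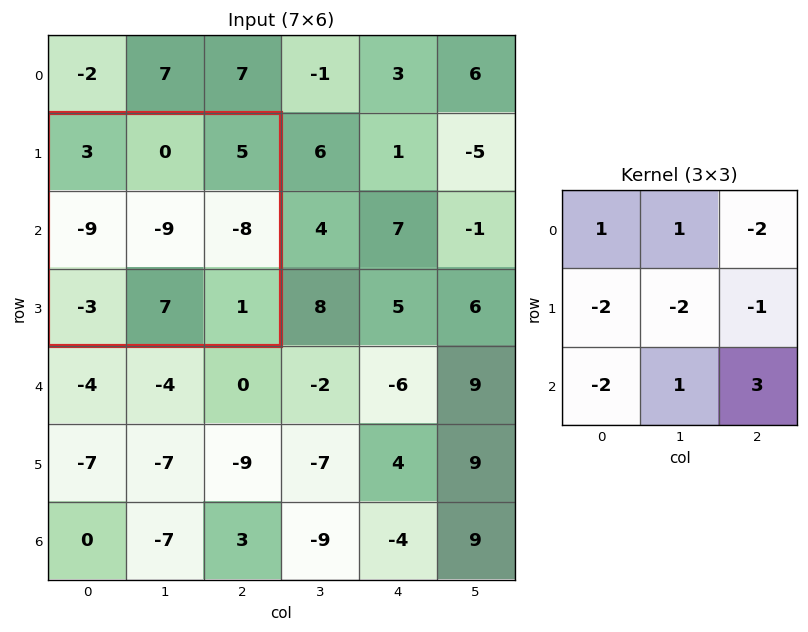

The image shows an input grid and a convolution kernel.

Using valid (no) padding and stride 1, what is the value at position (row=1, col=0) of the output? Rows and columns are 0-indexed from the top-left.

The receptive field on the input at this output position is [3 0 5 / -9 -9 -8 / -3 7 1]. Elementwise product with the kernel and sum: 3·1 + 0·1 + 5·-2 + -9·-2 + -9·-2 + -8·-1 + -3·-2 + 7·1 + 1·3.

53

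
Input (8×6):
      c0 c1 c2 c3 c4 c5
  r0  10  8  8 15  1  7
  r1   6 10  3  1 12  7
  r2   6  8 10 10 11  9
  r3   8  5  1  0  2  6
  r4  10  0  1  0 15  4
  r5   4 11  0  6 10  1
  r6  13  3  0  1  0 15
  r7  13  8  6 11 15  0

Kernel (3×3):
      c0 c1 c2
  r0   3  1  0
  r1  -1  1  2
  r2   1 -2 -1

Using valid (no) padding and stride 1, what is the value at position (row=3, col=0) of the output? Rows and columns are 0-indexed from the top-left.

The receptive field on the input at this output position is [8 5 1 / 10 0 1 / 4 11 0]. Elementwise product with the kernel and sum: 8·3 + 5·1 + 10·-1 + 0·1 + 1·2 + 4·1 + 11·-2 + 0·-1.

3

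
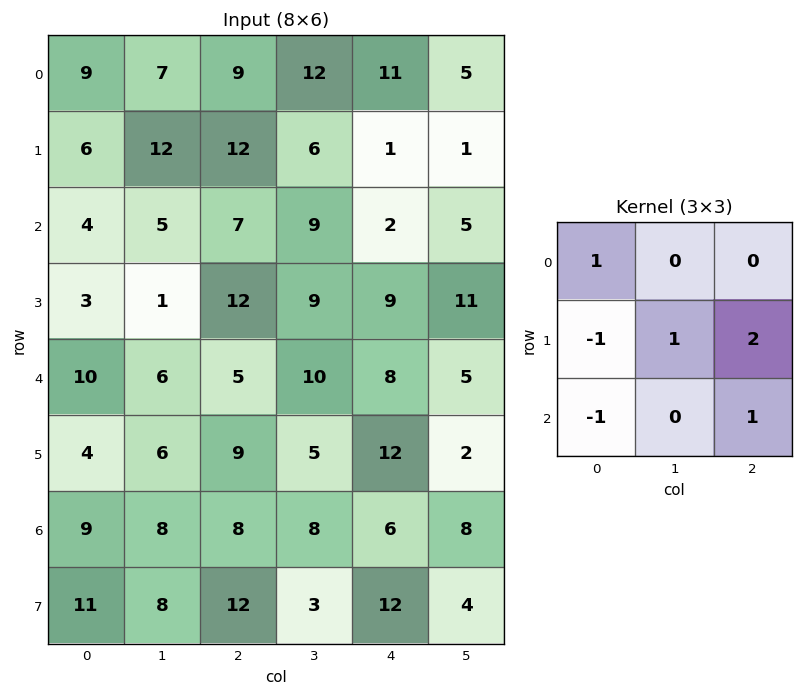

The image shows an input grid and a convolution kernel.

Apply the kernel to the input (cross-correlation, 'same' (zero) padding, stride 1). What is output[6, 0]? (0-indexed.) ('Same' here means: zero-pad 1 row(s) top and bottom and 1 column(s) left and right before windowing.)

The receptive field on the zero-padded input at this output position is [0 4 6 / 0 9 8 / 0 11 8]. Elementwise product with the kernel and sum: 0·1 + 0·-1 + 9·1 + 8·2 + 0·-1 + 8·1.

33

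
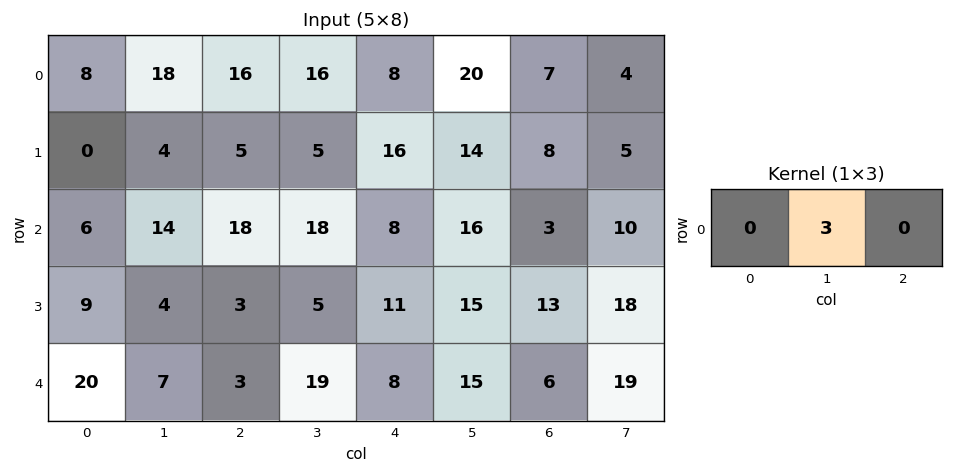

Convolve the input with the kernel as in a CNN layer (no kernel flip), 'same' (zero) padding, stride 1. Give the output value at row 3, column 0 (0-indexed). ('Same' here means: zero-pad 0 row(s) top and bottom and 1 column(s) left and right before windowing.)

The receptive field on the zero-padded input at this output position is [0 9 4]. Elementwise product with the kernel and sum: 9·3.

27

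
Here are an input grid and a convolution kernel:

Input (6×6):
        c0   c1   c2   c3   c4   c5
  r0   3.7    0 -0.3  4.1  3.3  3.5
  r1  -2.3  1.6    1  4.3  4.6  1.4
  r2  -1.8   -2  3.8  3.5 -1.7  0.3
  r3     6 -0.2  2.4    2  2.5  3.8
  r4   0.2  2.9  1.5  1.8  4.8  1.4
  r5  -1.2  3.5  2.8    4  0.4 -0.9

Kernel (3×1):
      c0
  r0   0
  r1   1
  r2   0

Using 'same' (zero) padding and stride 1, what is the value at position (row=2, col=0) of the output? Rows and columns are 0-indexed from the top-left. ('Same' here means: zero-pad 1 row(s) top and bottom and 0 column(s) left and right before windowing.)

The receptive field on the zero-padded input at this output position is [-2.3 / -1.8 / 6]. Elementwise product with the kernel and sum: -1.8·1.

-1.8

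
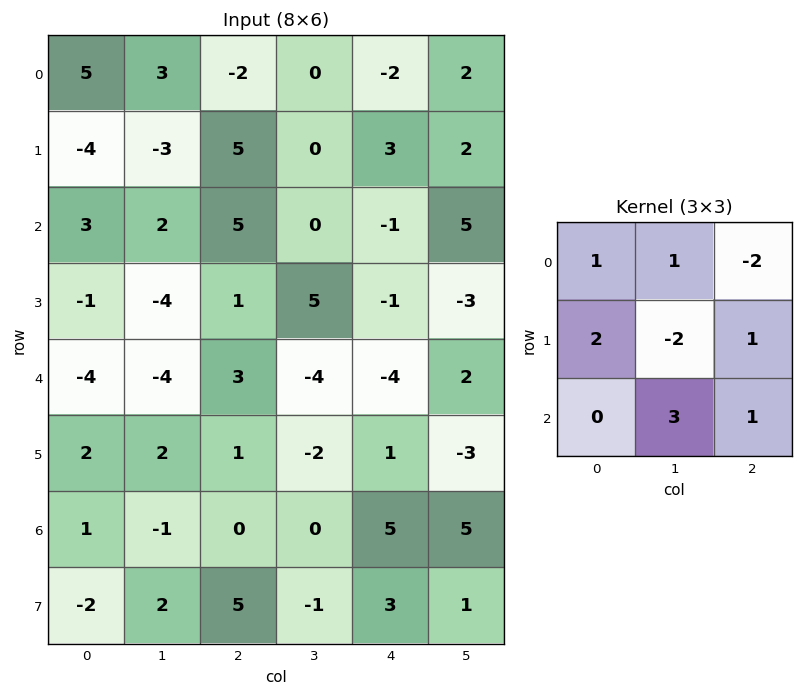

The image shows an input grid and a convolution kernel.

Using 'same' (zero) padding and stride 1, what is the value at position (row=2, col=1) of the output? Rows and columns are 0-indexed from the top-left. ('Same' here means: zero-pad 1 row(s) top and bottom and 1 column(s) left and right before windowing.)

The receptive field on the zero-padded input at this output position is [-4 -3 5 / 3 2 5 / -1 -4 1]. Elementwise product with the kernel and sum: -4·1 + -3·1 + 5·-2 + 3·2 + 2·-2 + 5·1 + -4·3 + 1·1.

-21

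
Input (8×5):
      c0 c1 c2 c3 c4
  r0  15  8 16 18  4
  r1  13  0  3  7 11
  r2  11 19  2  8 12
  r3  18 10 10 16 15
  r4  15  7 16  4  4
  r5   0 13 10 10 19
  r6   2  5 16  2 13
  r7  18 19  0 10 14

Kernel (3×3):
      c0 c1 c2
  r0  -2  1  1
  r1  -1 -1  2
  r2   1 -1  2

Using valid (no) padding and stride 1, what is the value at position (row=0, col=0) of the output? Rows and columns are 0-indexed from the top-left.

The receptive field on the input at this output position is [15 8 16 / 13 0 3 / 11 19 2]. Elementwise product with the kernel and sum: 15·-2 + 8·1 + 16·1 + 13·-1 + 0·-1 + 3·2 + 11·1 + 19·-1 + 2·2.

-17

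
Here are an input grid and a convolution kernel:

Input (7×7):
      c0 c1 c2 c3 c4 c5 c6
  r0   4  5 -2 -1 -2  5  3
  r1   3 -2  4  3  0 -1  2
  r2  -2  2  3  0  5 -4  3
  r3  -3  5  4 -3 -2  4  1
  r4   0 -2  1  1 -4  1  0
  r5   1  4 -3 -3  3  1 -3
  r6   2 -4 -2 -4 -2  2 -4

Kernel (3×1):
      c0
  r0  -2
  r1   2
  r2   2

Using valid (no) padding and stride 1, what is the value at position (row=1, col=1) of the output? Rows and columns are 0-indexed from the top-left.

18

The receptive field on the input at this output position is [-2 / 2 / 5]. Elementwise product with the kernel and sum: -2·-2 + 2·2 + 5·2.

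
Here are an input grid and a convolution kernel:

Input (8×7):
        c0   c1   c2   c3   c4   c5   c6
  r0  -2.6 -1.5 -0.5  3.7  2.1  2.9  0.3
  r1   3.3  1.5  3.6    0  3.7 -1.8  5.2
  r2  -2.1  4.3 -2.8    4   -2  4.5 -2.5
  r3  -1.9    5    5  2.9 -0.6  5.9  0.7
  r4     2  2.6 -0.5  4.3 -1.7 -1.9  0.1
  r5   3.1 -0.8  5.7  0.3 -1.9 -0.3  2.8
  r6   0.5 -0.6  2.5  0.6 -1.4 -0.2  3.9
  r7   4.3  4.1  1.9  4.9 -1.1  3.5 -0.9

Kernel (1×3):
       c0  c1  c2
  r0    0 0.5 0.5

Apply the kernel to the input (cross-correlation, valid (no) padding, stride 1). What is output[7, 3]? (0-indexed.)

The receptive field on the input at this output position is [4.9 -1.1 3.5]. Elementwise product with the kernel and sum: -1.1·0.5 + 3.5·0.5.

1.2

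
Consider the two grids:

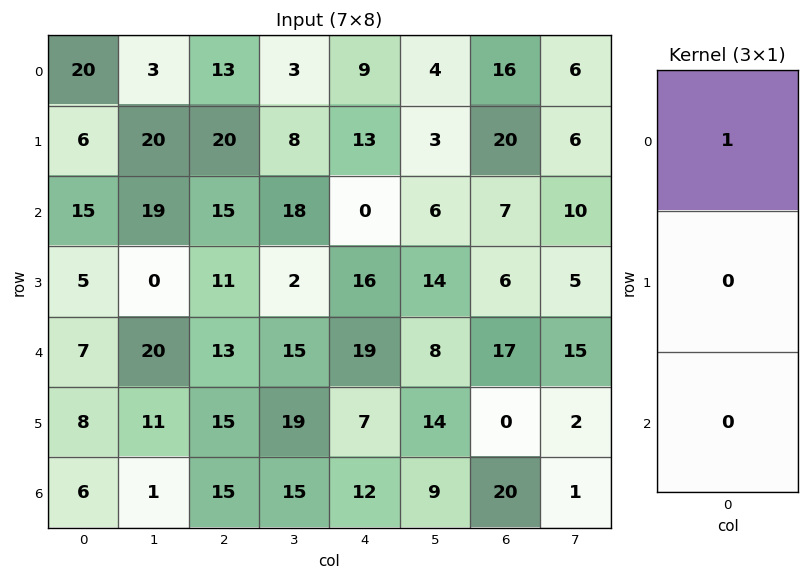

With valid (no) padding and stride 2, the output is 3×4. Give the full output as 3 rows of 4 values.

20 13 9 16
15 15 0 7
7 13 19 17

Output[0,0]: The receptive field on the input at this output position is [20 / 6 / 15]. Elementwise product with the kernel and sum: 20·1.
Output[0,1]: The receptive field on the input at this output position is [13 / 20 / 15]. Elementwise product with the kernel and sum: 13·1.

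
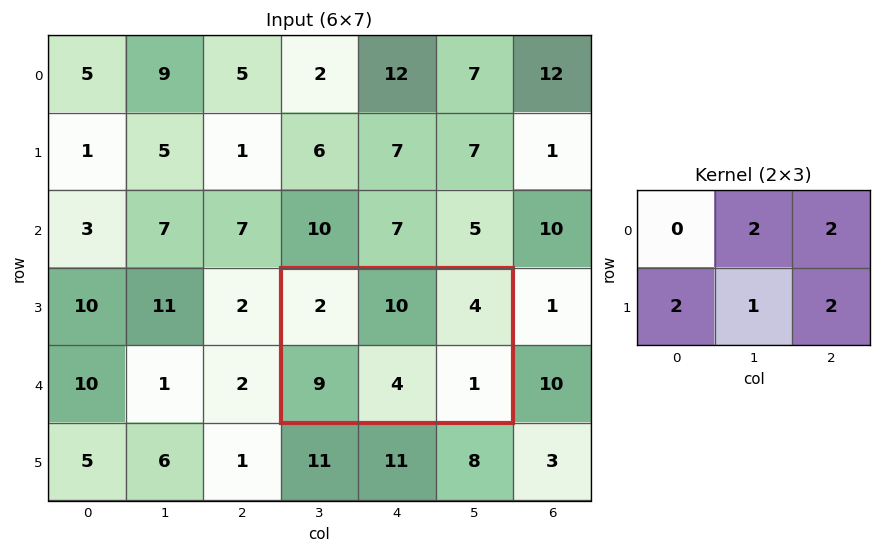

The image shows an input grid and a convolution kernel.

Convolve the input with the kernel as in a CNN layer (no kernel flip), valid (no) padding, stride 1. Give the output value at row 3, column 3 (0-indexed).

The receptive field on the input at this output position is [2 10 4 / 9 4 1]. Elementwise product with the kernel and sum: 10·2 + 4·2 + 9·2 + 4·1 + 1·2.

52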